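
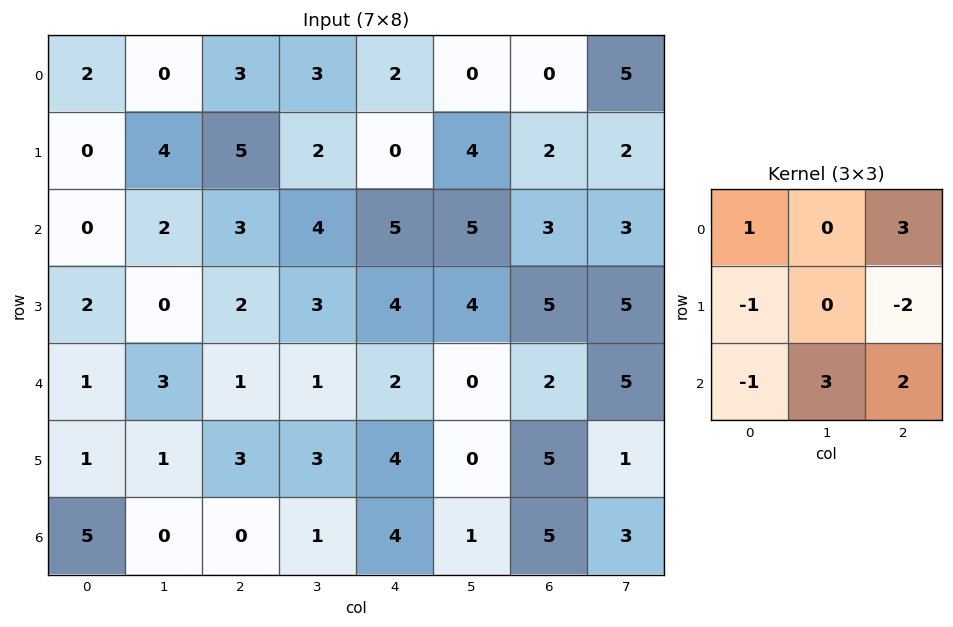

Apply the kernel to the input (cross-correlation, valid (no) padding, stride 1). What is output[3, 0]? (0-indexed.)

13

The receptive field on the input at this output position is [2 0 2 / 1 3 1 / 1 1 3]. Elementwise product with the kernel and sum: 2·1 + 2·3 + 1·-1 + 1·-2 + 1·-1 + 1·3 + 3·2.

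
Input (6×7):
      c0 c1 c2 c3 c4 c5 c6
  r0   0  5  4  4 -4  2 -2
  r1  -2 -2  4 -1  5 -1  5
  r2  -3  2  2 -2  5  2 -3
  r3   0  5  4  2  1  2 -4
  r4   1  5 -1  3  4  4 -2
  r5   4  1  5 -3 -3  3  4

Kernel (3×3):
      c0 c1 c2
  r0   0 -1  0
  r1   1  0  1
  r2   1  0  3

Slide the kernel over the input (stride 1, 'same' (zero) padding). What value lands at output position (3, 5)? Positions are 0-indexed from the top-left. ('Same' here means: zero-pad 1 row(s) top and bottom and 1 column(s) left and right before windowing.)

-7

The receptive field on the zero-padded input at this output position is [5 2 -3 / 1 2 -4 / 4 4 -2]. Elementwise product with the kernel and sum: 2·-1 + 1·1 + -4·1 + 4·1 + -2·3.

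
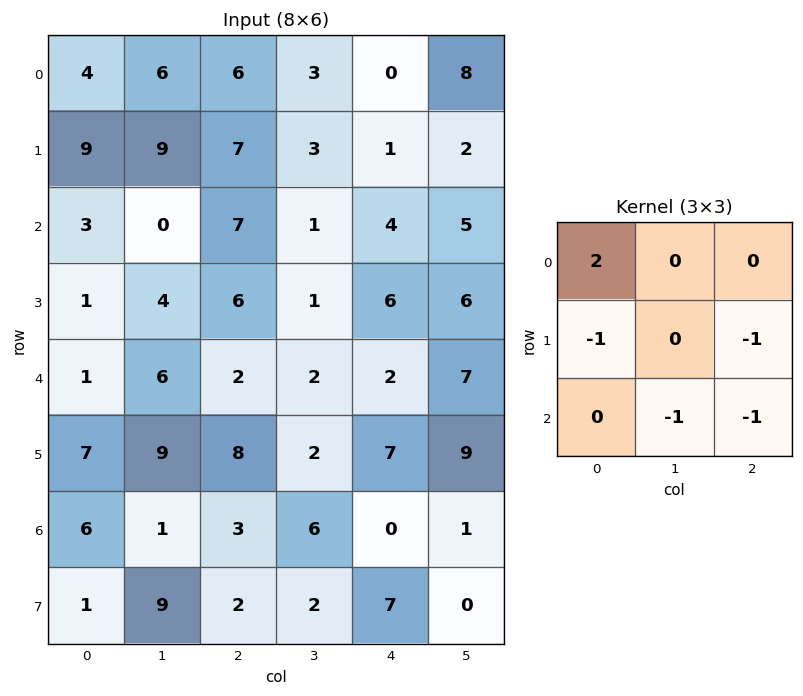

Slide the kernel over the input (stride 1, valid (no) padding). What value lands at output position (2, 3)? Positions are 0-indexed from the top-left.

The receptive field on the input at this output position is [1 4 5 / 1 6 6 / 2 2 7]. Elementwise product with the kernel and sum: 1·2 + 1·-1 + 6·-1 + 2·-1 + 7·-1.

-14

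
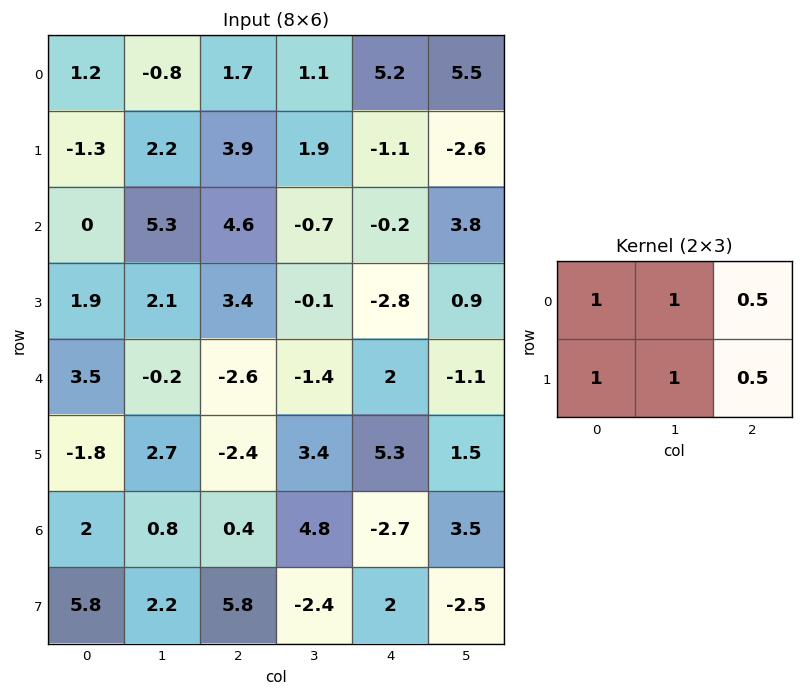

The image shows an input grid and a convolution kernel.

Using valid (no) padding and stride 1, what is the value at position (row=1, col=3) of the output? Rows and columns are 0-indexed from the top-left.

0.5

The receptive field on the input at this output position is [1.9 -1.1 -2.6 / -0.7 -0.2 3.8]. Elementwise product with the kernel and sum: 1.9·1 + -1.1·1 + -2.6·0.5 + -0.7·1 + -0.2·1 + 3.8·0.5.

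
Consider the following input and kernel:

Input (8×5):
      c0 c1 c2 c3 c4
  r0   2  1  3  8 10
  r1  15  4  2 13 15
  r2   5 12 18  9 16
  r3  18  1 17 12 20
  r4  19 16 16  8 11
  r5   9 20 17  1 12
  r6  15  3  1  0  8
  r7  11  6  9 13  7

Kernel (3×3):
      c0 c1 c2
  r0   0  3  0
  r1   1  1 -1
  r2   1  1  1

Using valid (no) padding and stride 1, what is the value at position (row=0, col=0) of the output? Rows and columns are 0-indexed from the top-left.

55

The receptive field on the input at this output position is [2 1 3 / 15 4 2 / 5 12 18]. Elementwise product with the kernel and sum: 1·3 + 15·1 + 4·1 + 2·-1 + 5·1 + 12·1 + 18·1.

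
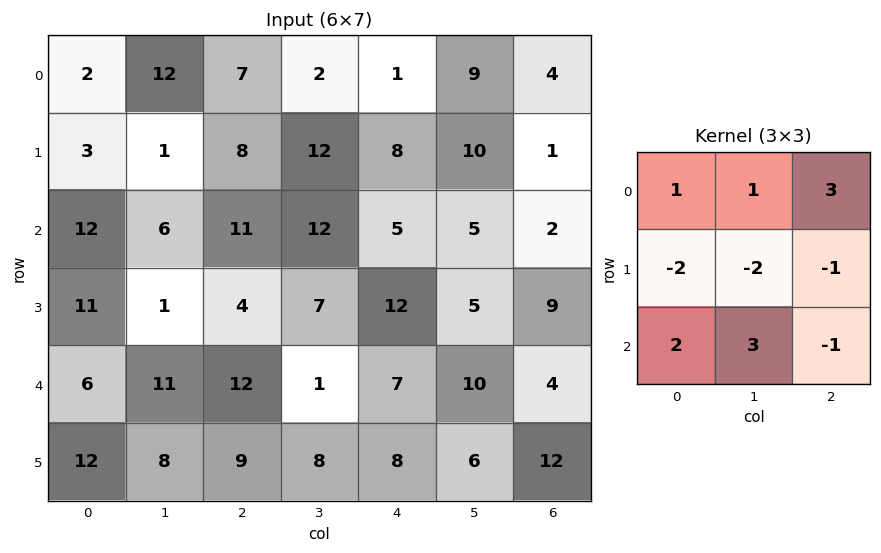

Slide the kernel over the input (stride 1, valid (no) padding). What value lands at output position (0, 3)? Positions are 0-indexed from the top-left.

The receptive field on the input at this output position is [2 1 9 / 12 8 10 / 12 5 5]. Elementwise product with the kernel and sum: 2·1 + 1·1 + 9·3 + 12·-2 + 8·-2 + 10·-1 + 12·2 + 5·3 + 5·-1.

14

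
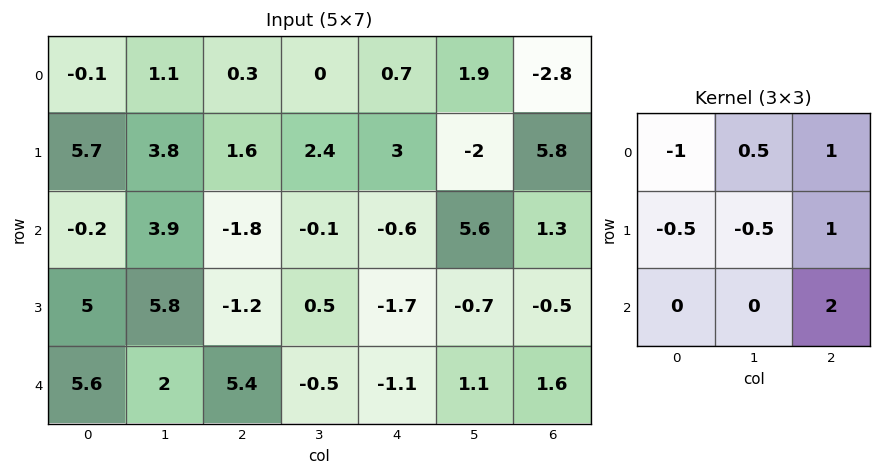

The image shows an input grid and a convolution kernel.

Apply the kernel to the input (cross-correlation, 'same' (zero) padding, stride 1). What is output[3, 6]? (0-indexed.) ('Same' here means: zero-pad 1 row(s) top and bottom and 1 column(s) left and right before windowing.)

-4.35

The receptive field on the zero-padded input at this output position is [5.6 1.3 0 / -0.7 -0.5 0 / 1.1 1.6 0]. Elementwise product with the kernel and sum: 5.6·-1 + 1.3·0.5 + 0·1 + -0.7·-0.5 + -0.5·-0.5 + 0·1 + 0·2.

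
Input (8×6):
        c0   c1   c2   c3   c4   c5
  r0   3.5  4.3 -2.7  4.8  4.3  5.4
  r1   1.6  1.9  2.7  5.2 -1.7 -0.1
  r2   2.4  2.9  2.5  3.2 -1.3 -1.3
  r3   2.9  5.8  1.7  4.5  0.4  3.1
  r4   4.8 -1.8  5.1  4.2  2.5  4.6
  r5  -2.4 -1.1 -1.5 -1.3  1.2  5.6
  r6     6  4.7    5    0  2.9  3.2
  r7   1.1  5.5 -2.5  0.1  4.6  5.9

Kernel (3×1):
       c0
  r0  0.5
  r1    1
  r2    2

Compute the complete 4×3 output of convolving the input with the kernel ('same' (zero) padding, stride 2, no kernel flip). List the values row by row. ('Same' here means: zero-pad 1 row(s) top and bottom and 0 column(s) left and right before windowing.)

Output[0,0]: The receptive field on the zero-padded input at this output position is [0 / 3.5 / 1.6]. Elementwise product with the kernel and sum: 0·0.5 + 3.5·1 + 1.6·2.

6.7 2.7 0.9
9 7.25 -1.35
1.45 2.95 5.1
7 -0.75 12.7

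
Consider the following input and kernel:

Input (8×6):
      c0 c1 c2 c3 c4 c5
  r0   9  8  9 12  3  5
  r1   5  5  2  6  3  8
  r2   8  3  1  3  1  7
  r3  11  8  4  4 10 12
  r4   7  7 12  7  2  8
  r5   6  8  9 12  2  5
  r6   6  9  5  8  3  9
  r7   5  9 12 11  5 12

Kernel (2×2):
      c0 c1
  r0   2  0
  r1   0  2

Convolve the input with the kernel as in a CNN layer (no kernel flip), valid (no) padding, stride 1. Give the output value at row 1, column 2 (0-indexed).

The receptive field on the input at this output position is [2 6 / 1 3]. Elementwise product with the kernel and sum: 2·2 + 3·2.

10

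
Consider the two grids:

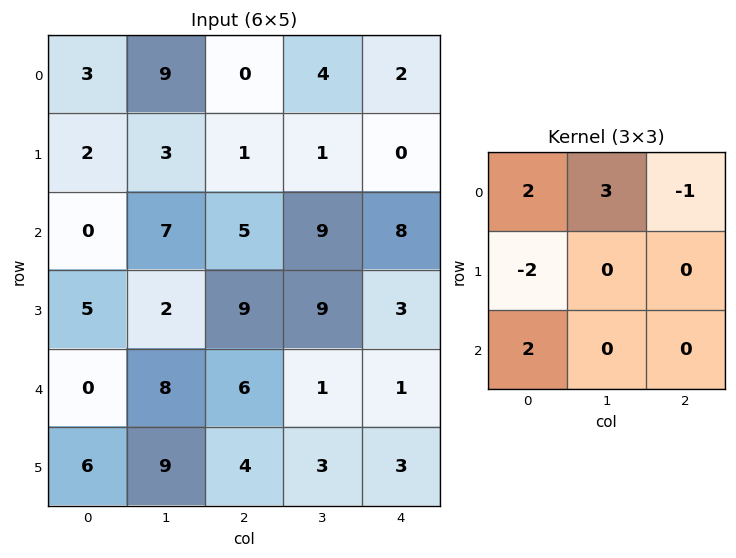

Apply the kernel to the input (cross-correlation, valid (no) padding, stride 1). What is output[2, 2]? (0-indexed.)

23

The receptive field on the input at this output position is [5 9 8 / 9 9 3 / 6 1 1]. Elementwise product with the kernel and sum: 5·2 + 9·3 + 8·-1 + 9·-2 + 6·2.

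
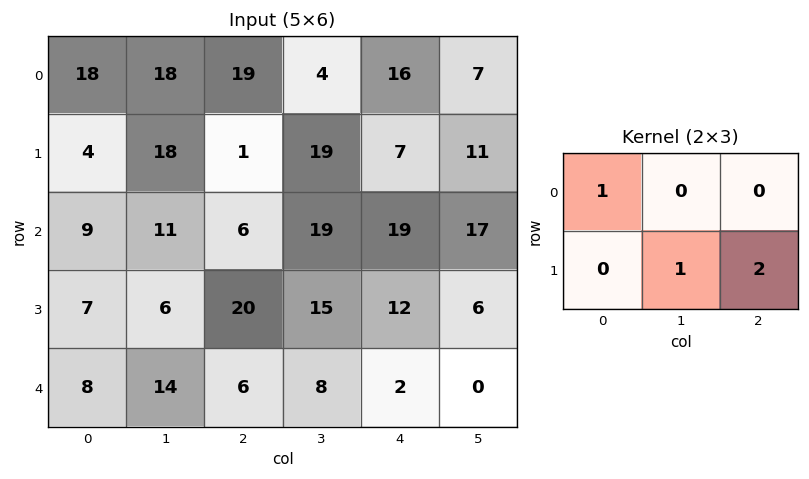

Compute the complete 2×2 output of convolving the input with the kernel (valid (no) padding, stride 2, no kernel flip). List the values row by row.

Output[0,0]: The receptive field on the input at this output position is [18 18 19 / 4 18 1]. Elementwise product with the kernel and sum: 18·1 + 18·1 + 1·2.
Output[0,1]: The receptive field on the input at this output position is [19 4 16 / 1 19 7]. Elementwise product with the kernel and sum: 19·1 + 19·1 + 7·2.

38 52
55 45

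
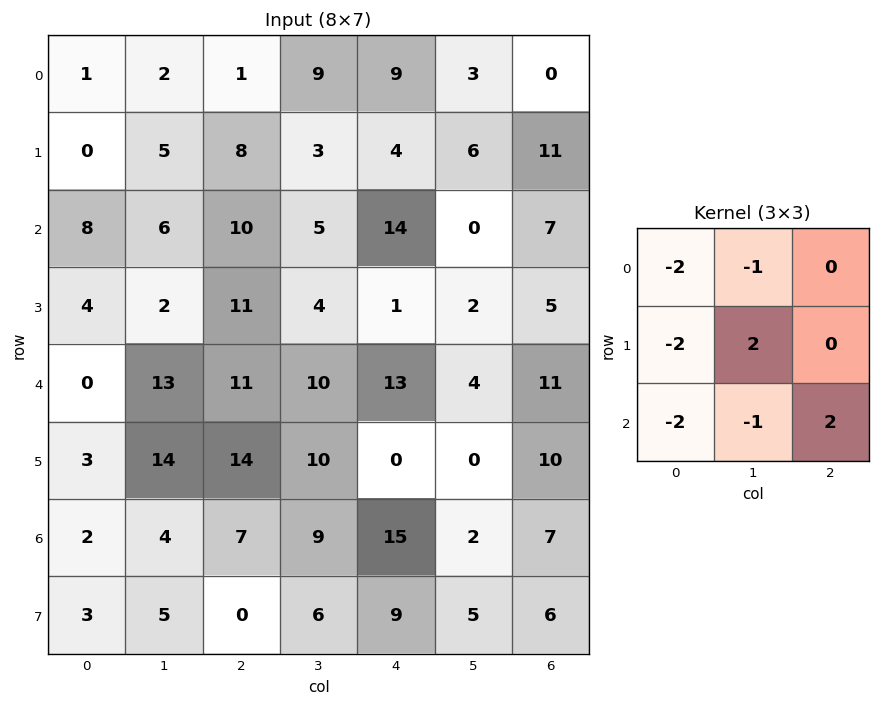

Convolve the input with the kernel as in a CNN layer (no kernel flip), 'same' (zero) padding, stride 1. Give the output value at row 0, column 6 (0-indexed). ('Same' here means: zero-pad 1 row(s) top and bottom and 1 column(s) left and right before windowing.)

The receptive field on the zero-padded input at this output position is [0 0 0 / 3 0 0 / 6 11 0]. Elementwise product with the kernel and sum: 0·-2 + 0·-1 + 3·-2 + 0·2 + 6·-2 + 11·-1 + 0·2.

-29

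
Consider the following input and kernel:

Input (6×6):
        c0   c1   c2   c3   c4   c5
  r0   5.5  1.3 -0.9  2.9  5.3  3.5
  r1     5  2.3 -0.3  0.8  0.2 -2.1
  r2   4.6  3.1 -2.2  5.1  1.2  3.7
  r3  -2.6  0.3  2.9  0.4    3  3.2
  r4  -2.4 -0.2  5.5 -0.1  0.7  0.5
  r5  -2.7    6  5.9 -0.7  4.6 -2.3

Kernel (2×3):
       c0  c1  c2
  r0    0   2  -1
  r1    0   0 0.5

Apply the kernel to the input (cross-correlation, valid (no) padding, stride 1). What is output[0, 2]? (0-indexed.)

The receptive field on the input at this output position is [-0.9 2.9 5.3 / -0.3 0.8 0.2]. Elementwise product with the kernel and sum: 2.9·2 + 5.3·-1 + 0.2·0.5.

0.6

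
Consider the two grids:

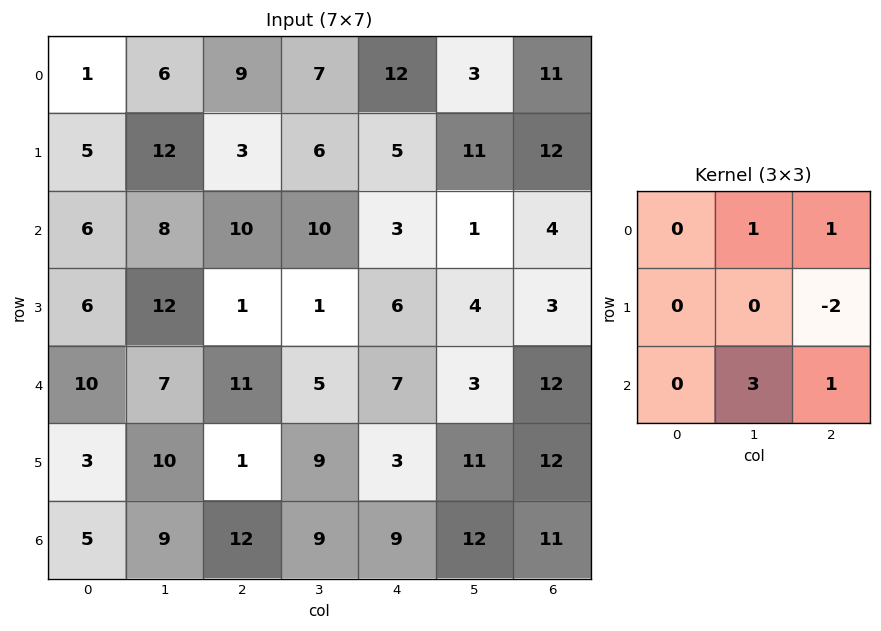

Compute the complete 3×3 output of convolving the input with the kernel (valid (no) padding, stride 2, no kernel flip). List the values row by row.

43 42 -3
48 23 20
55 42 38

Output[0,0]: The receptive field on the input at this output position is [1 6 9 / 5 12 3 / 6 8 10]. Elementwise product with the kernel and sum: 6·1 + 9·1 + 3·-2 + 8·3 + 10·1.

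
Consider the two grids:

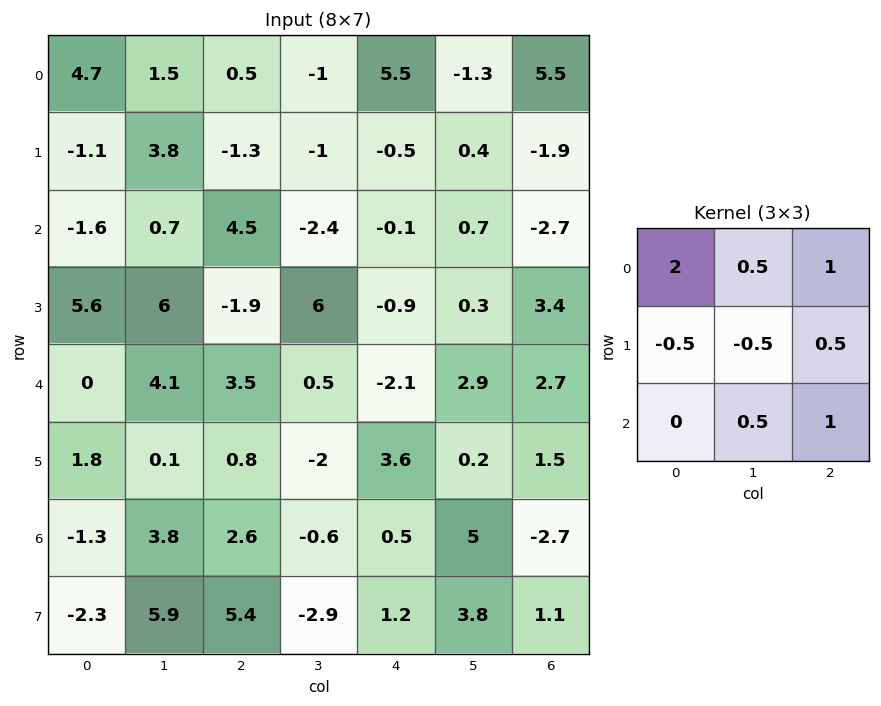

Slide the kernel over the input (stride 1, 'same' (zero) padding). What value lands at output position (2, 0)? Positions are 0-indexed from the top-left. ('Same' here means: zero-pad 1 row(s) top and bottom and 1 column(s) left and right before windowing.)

The receptive field on the zero-padded input at this output position is [0 -1.1 3.8 / 0 -1.6 0.7 / 0 5.6 6]. Elementwise product with the kernel and sum: 0·2 + -1.1·0.5 + 3.8·1 + 0·-0.5 + -1.6·-0.5 + 0.7·0.5 + 5.6·0.5 + 6·1.

13.2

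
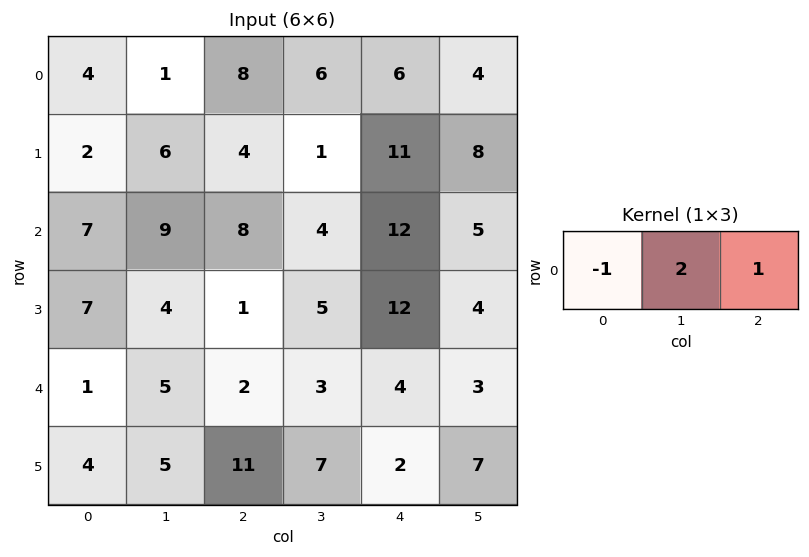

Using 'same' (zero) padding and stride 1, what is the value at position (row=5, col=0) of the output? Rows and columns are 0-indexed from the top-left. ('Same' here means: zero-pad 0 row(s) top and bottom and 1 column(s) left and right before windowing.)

The receptive field on the zero-padded input at this output position is [0 4 5]. Elementwise product with the kernel and sum: 0·-1 + 4·2 + 5·1.

13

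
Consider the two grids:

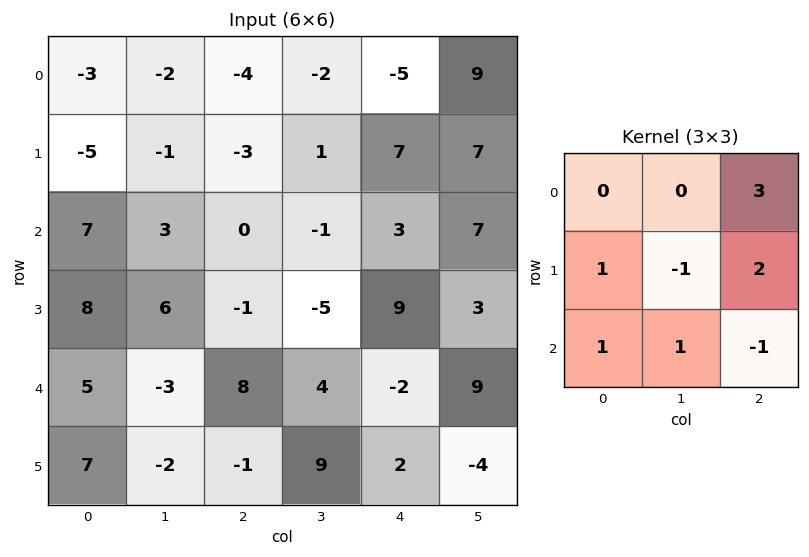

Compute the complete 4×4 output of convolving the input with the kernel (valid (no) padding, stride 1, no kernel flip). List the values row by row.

-12 2 -9 30
10 14 13 32
-6 -5 45 6
27 -30 33 48

Output[0,0]: The receptive field on the input at this output position is [-3 -2 -4 / -5 -1 -3 / 7 3 0]. Elementwise product with the kernel and sum: -4·3 + -5·1 + -1·-1 + -3·2 + 7·1 + 3·1 + 0·-1.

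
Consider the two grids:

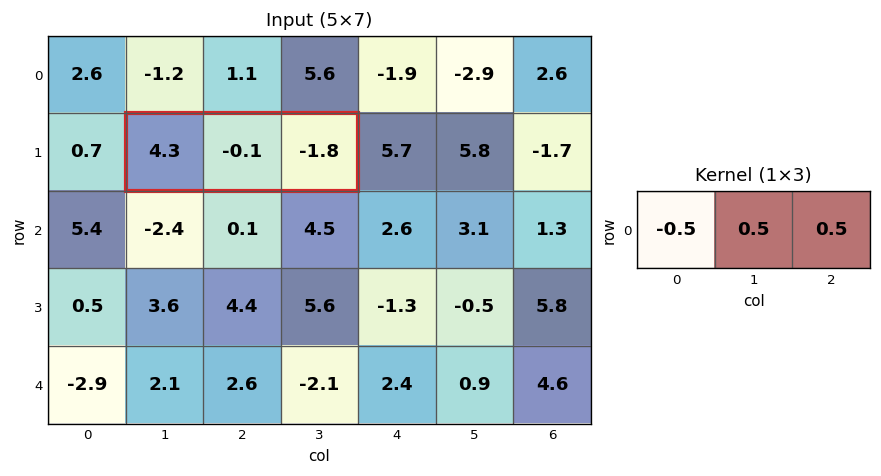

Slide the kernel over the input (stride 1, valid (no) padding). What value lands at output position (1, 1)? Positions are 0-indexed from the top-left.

The receptive field on the input at this output position is [4.3 -0.1 -1.8]. Elementwise product with the kernel and sum: 4.3·-0.5 + -0.1·0.5 + -1.8·0.5.

-3.1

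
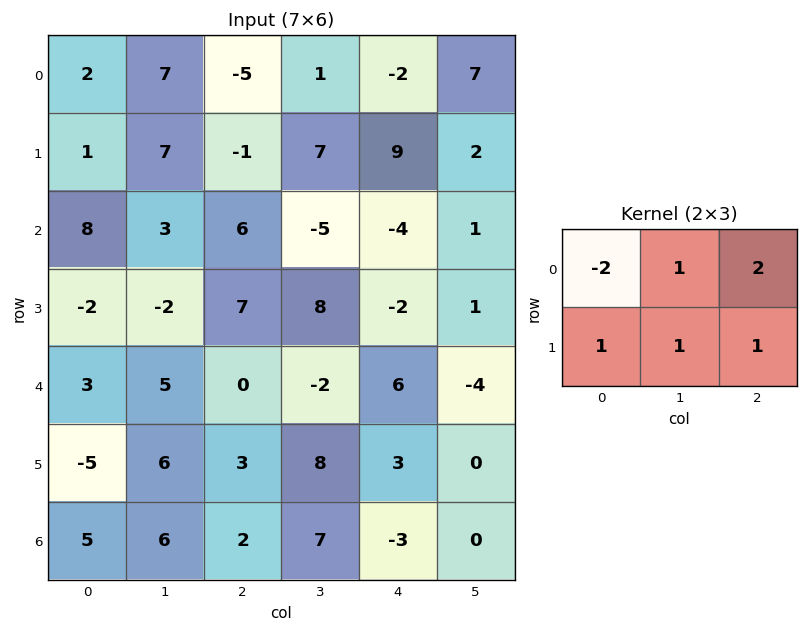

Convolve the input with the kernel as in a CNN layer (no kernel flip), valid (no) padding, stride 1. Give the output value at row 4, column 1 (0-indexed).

The receptive field on the input at this output position is [5 0 -2 / 6 3 8]. Elementwise product with the kernel and sum: 5·-2 + 0·1 + -2·2 + 6·1 + 3·1 + 8·1.

3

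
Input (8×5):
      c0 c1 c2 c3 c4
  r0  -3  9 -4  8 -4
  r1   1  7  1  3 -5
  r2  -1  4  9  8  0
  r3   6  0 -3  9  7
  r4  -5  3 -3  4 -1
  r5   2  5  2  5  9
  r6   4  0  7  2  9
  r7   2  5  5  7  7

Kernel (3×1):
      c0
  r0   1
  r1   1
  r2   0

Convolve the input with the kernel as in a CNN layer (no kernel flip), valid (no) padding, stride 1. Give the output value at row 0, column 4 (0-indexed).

The receptive field on the input at this output position is [-4 / -5 / 0]. Elementwise product with the kernel and sum: -4·1 + -5·1.

-9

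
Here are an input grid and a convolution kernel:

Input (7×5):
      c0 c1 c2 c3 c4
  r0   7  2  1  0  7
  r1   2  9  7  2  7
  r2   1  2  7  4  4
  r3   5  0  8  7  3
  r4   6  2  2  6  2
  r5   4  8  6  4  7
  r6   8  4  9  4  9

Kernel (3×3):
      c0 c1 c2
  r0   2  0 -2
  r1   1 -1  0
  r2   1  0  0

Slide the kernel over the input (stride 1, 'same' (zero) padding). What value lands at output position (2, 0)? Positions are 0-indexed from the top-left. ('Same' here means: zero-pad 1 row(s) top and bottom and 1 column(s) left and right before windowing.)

The receptive field on the zero-padded input at this output position is [0 2 9 / 0 1 2 / 0 5 0]. Elementwise product with the kernel and sum: 0·2 + 9·-2 + 0·1 + 1·-1 + 0·1.

-19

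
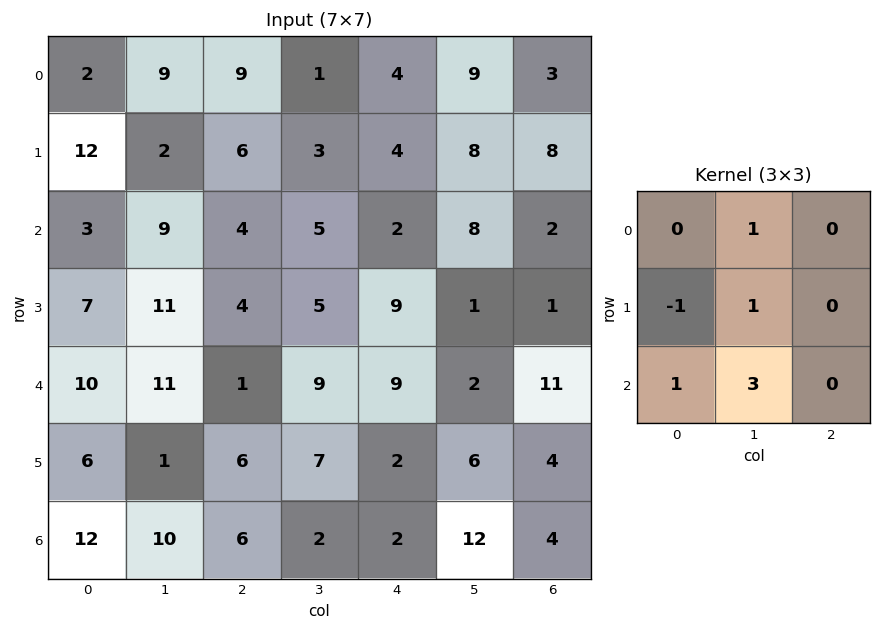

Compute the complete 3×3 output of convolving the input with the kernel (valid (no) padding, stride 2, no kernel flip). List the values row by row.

29 17 39
56 34 15
48 22 44

Output[0,0]: The receptive field on the input at this output position is [2 9 9 / 12 2 6 / 3 9 4]. Elementwise product with the kernel and sum: 9·1 + 12·-1 + 2·1 + 3·1 + 9·3.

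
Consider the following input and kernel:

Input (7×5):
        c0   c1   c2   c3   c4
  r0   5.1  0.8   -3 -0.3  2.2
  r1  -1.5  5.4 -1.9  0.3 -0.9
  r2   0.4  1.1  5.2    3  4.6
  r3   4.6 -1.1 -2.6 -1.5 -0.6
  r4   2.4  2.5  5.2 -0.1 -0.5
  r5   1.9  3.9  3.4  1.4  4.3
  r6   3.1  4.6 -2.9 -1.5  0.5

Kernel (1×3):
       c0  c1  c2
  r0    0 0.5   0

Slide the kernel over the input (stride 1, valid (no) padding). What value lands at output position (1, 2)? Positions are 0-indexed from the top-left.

0.15

The receptive field on the input at this output position is [-1.9 0.3 -0.9]. Elementwise product with the kernel and sum: 0.3·0.5.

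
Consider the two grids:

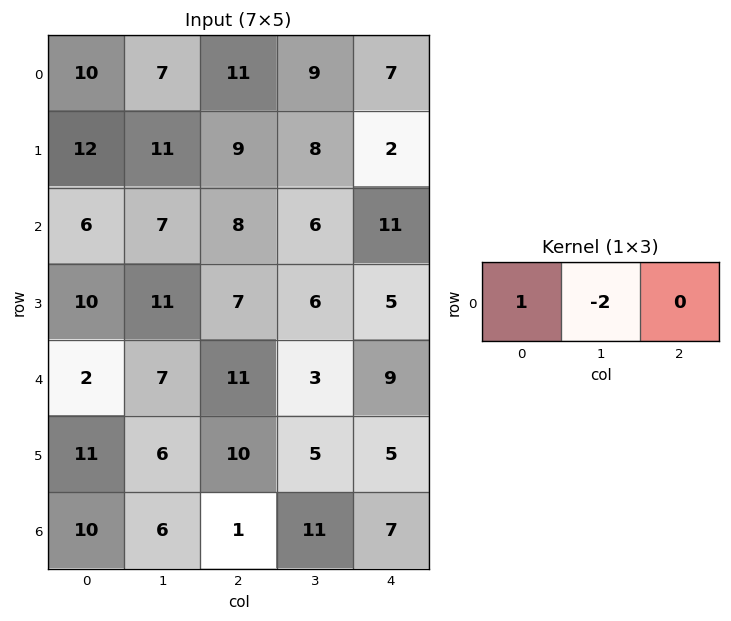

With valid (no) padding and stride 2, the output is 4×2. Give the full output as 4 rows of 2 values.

Output[0,0]: The receptive field on the input at this output position is [10 7 11]. Elementwise product with the kernel and sum: 10·1 + 7·-2.
Output[0,1]: The receptive field on the input at this output position is [11 9 7]. Elementwise product with the kernel and sum: 11·1 + 9·-2.

-4 -7
-8 -4
-12 5
-2 -21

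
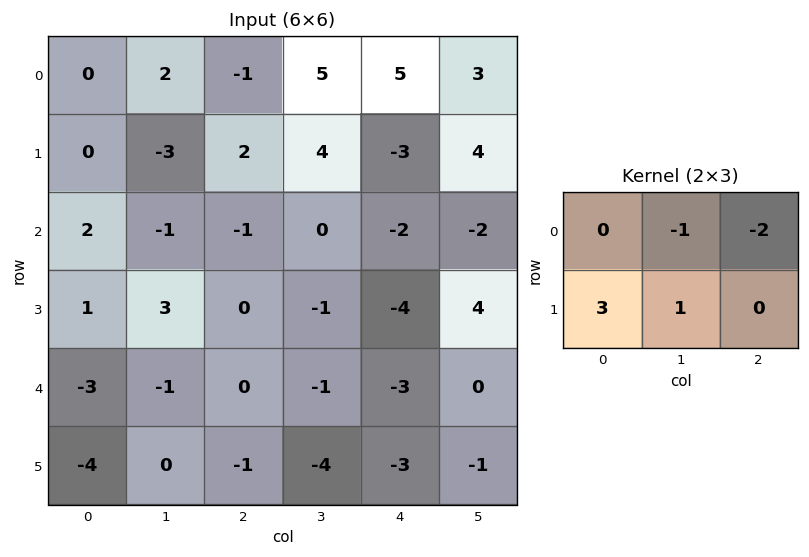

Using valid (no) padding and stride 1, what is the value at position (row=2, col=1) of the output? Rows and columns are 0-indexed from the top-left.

10

The receptive field on the input at this output position is [-1 -1 0 / 3 0 -1]. Elementwise product with the kernel and sum: -1·-1 + 0·-2 + 3·3 + 0·1.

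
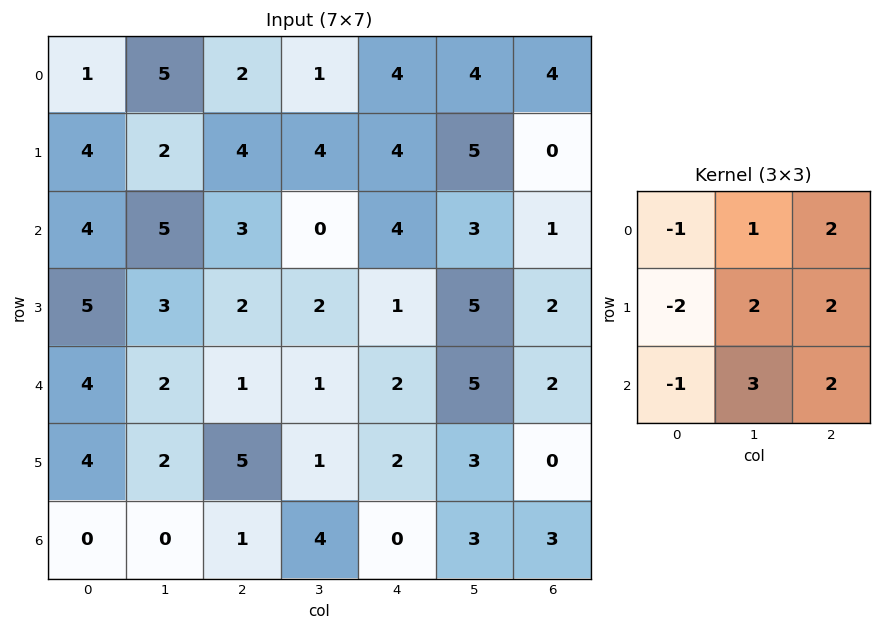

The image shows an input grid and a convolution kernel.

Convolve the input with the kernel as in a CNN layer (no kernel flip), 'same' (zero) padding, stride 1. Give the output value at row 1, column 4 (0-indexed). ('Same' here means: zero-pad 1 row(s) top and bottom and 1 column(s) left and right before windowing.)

The receptive field on the zero-padded input at this output position is [1 4 4 / 4 4 5 / 0 4 3]. Elementwise product with the kernel and sum: 1·-1 + 4·1 + 4·2 + 4·-2 + 4·2 + 5·2 + 0·-1 + 4·3 + 3·2.

39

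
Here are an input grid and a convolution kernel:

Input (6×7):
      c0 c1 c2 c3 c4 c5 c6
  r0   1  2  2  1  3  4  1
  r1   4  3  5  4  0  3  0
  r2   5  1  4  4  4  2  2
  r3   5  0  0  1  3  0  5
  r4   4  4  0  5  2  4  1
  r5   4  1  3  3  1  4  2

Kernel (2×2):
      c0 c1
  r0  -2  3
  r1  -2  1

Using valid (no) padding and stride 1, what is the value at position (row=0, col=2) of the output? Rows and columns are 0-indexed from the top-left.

The receptive field on the input at this output position is [2 1 / 5 4]. Elementwise product with the kernel and sum: 2·-2 + 1·3 + 5·-2 + 4·1.

-7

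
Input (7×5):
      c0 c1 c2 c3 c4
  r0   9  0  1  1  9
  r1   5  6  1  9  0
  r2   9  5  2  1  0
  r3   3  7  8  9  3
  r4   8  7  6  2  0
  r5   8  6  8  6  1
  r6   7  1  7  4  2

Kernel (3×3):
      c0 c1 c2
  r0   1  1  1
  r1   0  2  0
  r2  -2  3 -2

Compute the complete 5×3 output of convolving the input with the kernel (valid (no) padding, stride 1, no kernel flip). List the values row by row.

Output[0,0]: The receptive field on the input at this output position is [9 0 1 / 5 6 1 / 9 5 2]. Elementwise product with the kernel and sum: 9·1 + 0·1 + 1·1 + 6·2 + 9·-2 + 5·3 + 2·-2.
Output[0,1]: The receptive field on the input at this output position is [0 1 1 / 6 1 9 / 5 2 1]. Elementwise product with the kernel and sum: 0·1 + 1·1 + 1·1 + 1·2 + 5·-2 + 2·3 + 1·-2.

15 -2 28
21 12 17
23 24 15
18 36 24
8 42 14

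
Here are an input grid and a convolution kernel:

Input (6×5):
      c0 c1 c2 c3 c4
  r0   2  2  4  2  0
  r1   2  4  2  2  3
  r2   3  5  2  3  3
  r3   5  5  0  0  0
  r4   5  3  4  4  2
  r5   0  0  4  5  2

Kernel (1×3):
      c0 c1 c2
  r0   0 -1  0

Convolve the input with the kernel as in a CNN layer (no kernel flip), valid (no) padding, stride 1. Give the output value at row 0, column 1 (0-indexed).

-4

The receptive field on the input at this output position is [2 4 2]. Elementwise product with the kernel and sum: 4·-1.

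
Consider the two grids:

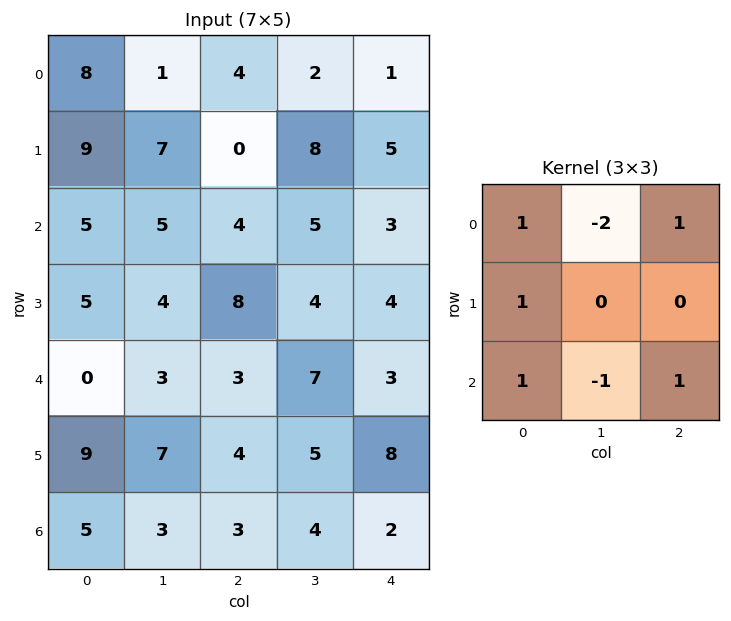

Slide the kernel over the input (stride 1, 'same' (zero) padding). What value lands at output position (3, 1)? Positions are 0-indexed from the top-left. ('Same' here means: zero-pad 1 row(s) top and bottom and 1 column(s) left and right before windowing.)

The receptive field on the zero-padded input at this output position is [5 5 4 / 5 4 8 / 0 3 3]. Elementwise product with the kernel and sum: 5·1 + 5·-2 + 4·1 + 5·1 + 0·1 + 3·-1 + 3·1.

4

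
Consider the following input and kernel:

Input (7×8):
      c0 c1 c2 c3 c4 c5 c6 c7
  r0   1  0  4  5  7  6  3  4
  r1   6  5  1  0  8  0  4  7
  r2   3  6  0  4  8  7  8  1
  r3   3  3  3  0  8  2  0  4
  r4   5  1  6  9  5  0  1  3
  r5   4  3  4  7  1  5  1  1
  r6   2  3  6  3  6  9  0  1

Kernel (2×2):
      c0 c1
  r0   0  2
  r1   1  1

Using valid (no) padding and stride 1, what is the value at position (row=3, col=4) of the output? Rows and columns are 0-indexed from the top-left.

9

The receptive field on the input at this output position is [8 2 / 5 0]. Elementwise product with the kernel and sum: 2·2 + 5·1 + 0·1.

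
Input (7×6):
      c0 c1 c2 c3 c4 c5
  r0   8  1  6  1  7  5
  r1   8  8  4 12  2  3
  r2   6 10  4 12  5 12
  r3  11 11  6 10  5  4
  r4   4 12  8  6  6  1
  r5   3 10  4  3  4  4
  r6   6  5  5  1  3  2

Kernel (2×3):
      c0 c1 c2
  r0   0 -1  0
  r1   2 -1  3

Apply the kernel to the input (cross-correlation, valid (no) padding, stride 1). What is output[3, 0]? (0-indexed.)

9

The receptive field on the input at this output position is [11 11 6 / 4 12 8]. Elementwise product with the kernel and sum: 11·-1 + 4·2 + 12·-1 + 8·3.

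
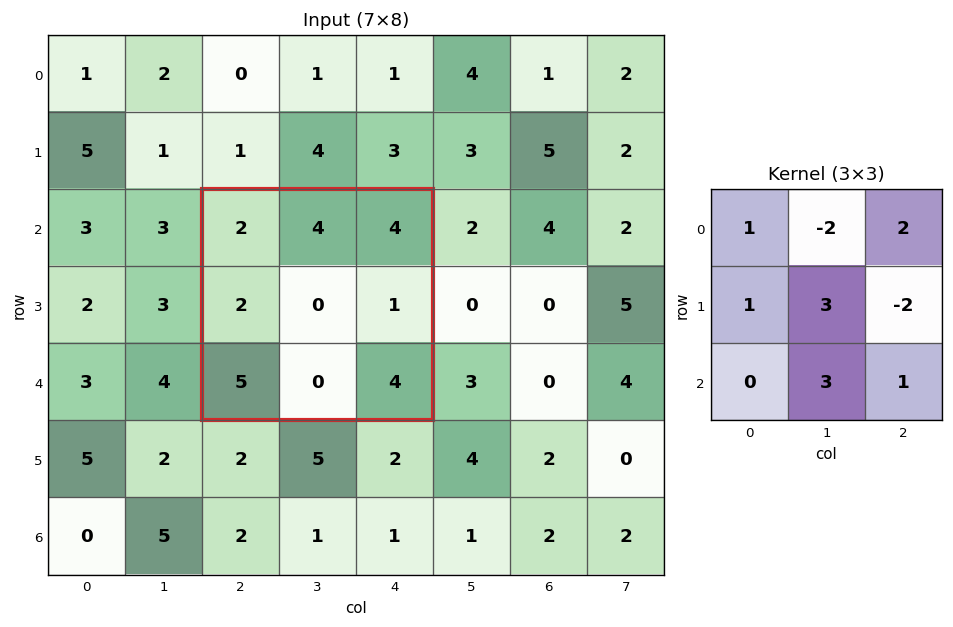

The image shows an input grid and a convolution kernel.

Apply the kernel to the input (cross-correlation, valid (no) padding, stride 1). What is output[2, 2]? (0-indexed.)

The receptive field on the input at this output position is [2 4 4 / 2 0 1 / 5 0 4]. Elementwise product with the kernel and sum: 2·1 + 4·-2 + 4·2 + 2·1 + 0·3 + 1·-2 + 0·3 + 4·1.

6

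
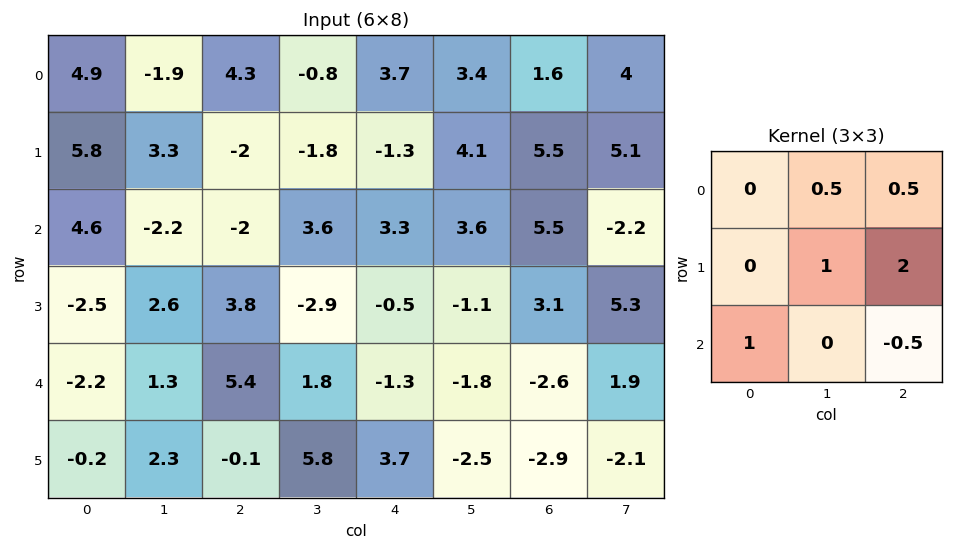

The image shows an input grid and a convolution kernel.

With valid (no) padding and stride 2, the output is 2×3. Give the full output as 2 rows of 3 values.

Output[0,0]: The receptive field on the input at this output position is [4.9 -1.9 4.3 / 5.8 3.3 -2 / 4.6 -2.2 -2]. Elementwise product with the kernel and sum: -1.9·0.5 + 4.3·0.5 + 3.3·1 + -2·2 + 4.6·1 + -2·-0.5.
Output[0,1]: The receptive field on the input at this output position is [4.3 -0.8 3.7 / -2 -1.8 -1.3 / -2 3.6 3.3]. Elementwise product with the kernel and sum: -0.8·0.5 + 3.7·0.5 + -1.8·1 + -1.3·2 + -2·1 + 3.3·-0.5.

6.1 -6.6 18.15
3.2 5.6 9.65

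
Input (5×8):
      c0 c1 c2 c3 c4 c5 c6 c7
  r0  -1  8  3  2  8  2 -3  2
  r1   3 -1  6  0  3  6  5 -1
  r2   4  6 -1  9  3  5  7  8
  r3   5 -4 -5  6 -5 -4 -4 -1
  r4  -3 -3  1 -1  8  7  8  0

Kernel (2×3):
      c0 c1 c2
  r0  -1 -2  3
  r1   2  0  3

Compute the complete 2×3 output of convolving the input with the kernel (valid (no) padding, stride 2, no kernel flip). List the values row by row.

Output[0,0]: The receptive field on the input at this output position is [-1 8 3 / 3 -1 6]. Elementwise product with the kernel and sum: -1·-1 + 8·-2 + 3·3 + 3·2 + 6·3.

18 38 0
-24 -33 -14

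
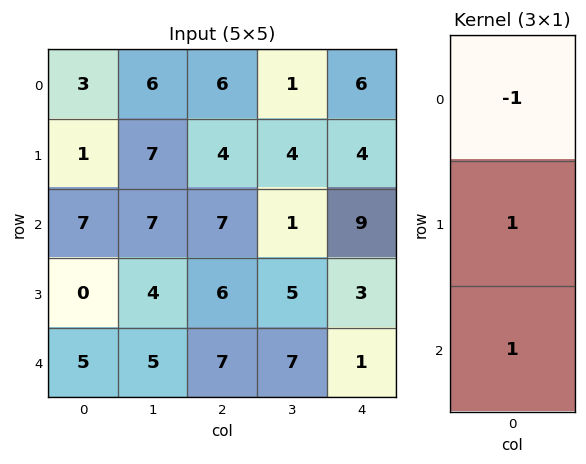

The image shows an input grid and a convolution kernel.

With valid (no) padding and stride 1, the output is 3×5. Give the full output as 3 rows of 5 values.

Output[0,0]: The receptive field on the input at this output position is [3 / 1 / 7]. Elementwise product with the kernel and sum: 3·-1 + 1·1 + 7·1.
Output[0,1]: The receptive field on the input at this output position is [6 / 7 / 7]. Elementwise product with the kernel and sum: 6·-1 + 7·1 + 7·1.

5 8 5 4 7
6 4 9 2 8
-2 2 6 11 -5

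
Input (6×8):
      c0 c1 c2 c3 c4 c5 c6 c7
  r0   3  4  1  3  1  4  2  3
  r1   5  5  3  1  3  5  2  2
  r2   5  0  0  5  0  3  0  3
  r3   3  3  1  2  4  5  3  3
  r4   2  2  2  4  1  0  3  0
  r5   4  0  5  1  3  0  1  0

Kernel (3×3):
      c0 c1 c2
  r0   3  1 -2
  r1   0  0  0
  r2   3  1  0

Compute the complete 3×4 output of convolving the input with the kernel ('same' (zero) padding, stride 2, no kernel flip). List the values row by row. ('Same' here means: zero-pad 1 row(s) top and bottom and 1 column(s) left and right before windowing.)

5 18 6 17
-2 26 6 31
1 11 6 13

Output[0,0]: The receptive field on the zero-padded input at this output position is [0 0 0 / 0 3 4 / 0 5 5]. Elementwise product with the kernel and sum: 0·3 + 0·1 + 0·-2 + 0·3 + 5·1.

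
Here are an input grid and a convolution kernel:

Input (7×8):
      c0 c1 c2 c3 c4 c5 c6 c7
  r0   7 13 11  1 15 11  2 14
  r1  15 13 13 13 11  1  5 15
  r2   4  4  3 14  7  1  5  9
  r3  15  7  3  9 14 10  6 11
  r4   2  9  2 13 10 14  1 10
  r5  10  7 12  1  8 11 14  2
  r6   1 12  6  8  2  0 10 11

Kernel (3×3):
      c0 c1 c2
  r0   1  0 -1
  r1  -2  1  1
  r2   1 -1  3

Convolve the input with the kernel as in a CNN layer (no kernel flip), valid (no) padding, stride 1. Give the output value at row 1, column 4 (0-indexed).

The receptive field on the input at this output position is [11 1 5 / 7 1 5 / 14 10 6]. Elementwise product with the kernel and sum: 11·1 + 5·-1 + 7·-2 + 1·1 + 5·1 + 14·1 + 10·-1 + 6·3.

20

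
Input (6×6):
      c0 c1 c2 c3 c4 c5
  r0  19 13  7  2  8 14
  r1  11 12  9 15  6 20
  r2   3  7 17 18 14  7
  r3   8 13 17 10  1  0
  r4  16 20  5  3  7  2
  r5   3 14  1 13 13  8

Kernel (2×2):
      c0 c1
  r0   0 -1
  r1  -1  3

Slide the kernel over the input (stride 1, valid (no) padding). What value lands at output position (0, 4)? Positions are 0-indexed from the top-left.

The receptive field on the input at this output position is [8 14 / 6 20]. Elementwise product with the kernel and sum: 14·-1 + 6·-1 + 20·3.

40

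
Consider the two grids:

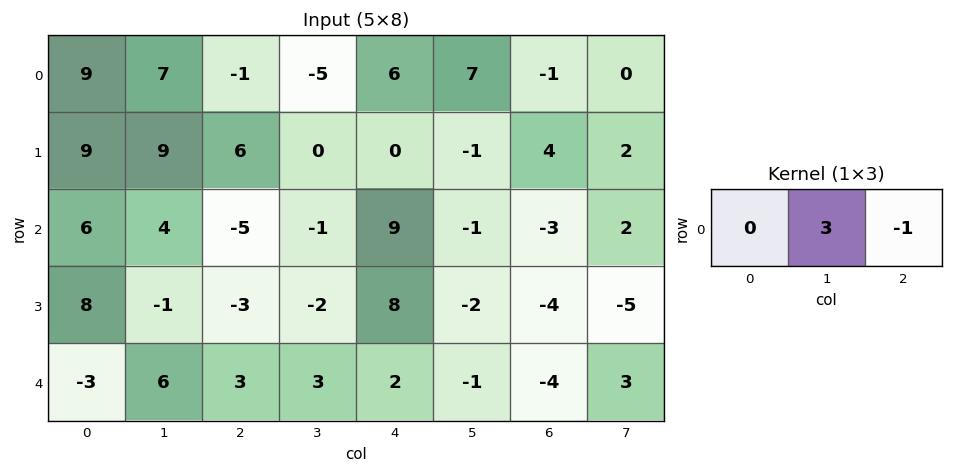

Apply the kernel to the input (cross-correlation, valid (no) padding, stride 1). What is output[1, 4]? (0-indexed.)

The receptive field on the input at this output position is [0 -1 4]. Elementwise product with the kernel and sum: -1·3 + 4·-1.

-7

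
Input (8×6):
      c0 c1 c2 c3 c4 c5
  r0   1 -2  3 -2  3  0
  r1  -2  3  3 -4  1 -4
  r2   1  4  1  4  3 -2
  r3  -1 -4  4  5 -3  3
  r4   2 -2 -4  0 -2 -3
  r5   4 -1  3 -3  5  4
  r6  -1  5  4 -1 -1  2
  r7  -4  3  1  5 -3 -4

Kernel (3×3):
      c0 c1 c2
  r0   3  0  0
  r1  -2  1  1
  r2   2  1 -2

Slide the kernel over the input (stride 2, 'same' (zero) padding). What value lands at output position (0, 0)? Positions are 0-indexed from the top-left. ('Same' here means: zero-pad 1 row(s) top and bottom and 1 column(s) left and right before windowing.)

-9

The receptive field on the zero-padded input at this output position is [0 0 0 / 0 1 -2 / 0 -2 3]. Elementwise product with the kernel and sum: 0·3 + 0·-2 + 1·1 + -2·1 + 0·2 + -2·1 + 3·-2.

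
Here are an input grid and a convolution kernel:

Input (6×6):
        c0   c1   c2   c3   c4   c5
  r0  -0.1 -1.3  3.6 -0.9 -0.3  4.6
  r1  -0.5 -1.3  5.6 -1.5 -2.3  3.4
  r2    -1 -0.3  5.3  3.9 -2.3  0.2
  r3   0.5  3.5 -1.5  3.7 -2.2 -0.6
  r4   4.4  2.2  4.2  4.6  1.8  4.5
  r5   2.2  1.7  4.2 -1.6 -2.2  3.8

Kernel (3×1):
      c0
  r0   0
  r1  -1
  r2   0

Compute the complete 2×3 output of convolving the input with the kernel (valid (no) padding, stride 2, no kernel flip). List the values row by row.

Output[0,0]: The receptive field on the input at this output position is [-0.1 / -0.5 / -1]. Elementwise product with the kernel and sum: -0.5·-1.

0.5 -5.6 2.3
-0.5 1.5 2.2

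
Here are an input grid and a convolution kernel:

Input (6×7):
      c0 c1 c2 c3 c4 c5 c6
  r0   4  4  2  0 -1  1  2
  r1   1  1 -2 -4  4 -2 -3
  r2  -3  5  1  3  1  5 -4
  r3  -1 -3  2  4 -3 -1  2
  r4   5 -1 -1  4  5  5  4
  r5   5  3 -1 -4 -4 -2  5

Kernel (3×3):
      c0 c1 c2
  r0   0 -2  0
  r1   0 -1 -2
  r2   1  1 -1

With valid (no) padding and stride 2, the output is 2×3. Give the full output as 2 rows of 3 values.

Output[0,0]: The receptive field on the input at this output position is [4 4 2 / 1 1 -2 / -3 5 1]. Elementwise product with the kernel and sum: 4·-2 + 1·-1 + -2·-2 + -3·1 + 5·1 + 1·-1.

-4 -1 16
-6 -6 -7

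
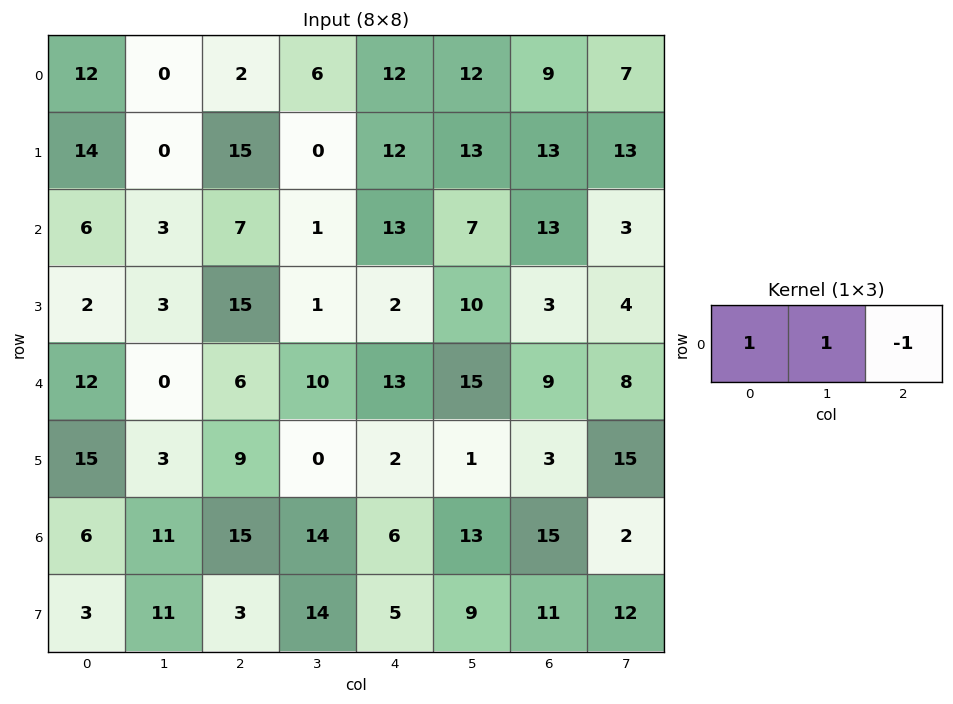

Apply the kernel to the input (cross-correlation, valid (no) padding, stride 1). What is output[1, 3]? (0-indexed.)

-1

The receptive field on the input at this output position is [0 12 13]. Elementwise product with the kernel and sum: 0·1 + 12·1 + 13·-1.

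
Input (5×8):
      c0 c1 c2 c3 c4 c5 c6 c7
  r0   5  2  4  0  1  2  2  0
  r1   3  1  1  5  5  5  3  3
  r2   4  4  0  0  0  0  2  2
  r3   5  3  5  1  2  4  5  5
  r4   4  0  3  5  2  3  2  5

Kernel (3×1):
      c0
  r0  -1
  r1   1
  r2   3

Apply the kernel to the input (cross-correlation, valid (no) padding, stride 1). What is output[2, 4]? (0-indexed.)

8

The receptive field on the input at this output position is [0 / 2 / 2]. Elementwise product with the kernel and sum: 0·-1 + 2·1 + 2·3.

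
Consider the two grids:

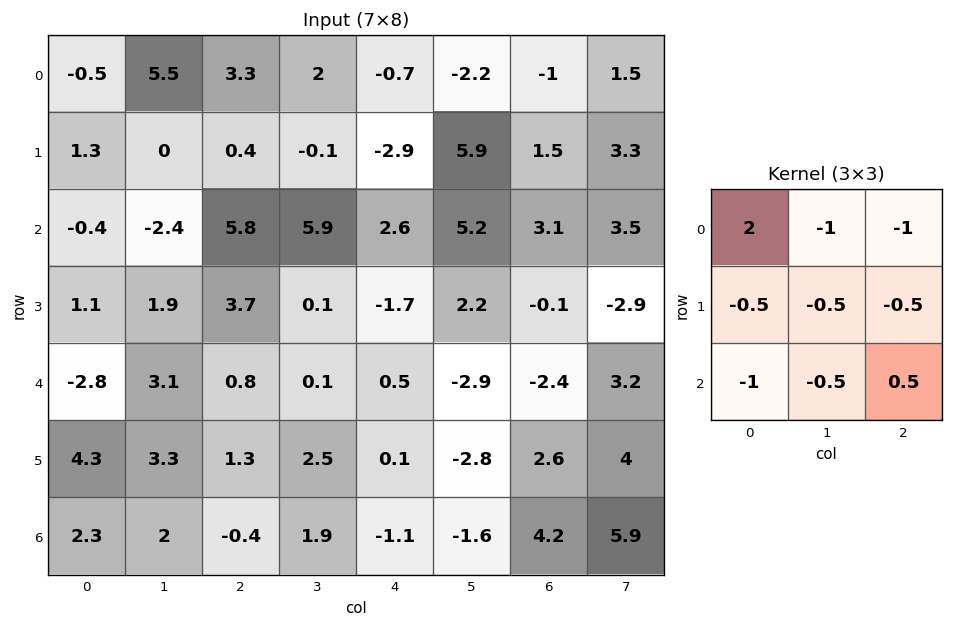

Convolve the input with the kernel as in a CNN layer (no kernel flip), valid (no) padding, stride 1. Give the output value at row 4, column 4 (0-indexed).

The receptive field on the input at this output position is [0.5 -2.9 -2.4 / 0.1 -2.8 2.6 / -1.1 -1.6 4.2]. Elementwise product with the kernel and sum: 0.5·2 + -2.9·-1 + -2.4·-1 + 0.1·-0.5 + -2.8·-0.5 + 2.6·-0.5 + -1.1·-1 + -1.6·-0.5 + 4.2·0.5.

10.35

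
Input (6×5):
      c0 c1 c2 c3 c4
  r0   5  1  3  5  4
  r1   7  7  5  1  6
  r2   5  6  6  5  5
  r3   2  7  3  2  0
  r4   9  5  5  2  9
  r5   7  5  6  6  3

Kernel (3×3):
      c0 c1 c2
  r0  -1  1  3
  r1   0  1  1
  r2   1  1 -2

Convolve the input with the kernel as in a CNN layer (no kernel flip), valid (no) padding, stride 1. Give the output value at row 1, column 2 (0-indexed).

The receptive field on the input at this output position is [5 1 6 / 6 5 5 / 3 2 0]. Elementwise product with the kernel and sum: 5·-1 + 1·1 + 6·3 + 5·1 + 5·1 + 3·1 + 2·1 + 0·-2.

29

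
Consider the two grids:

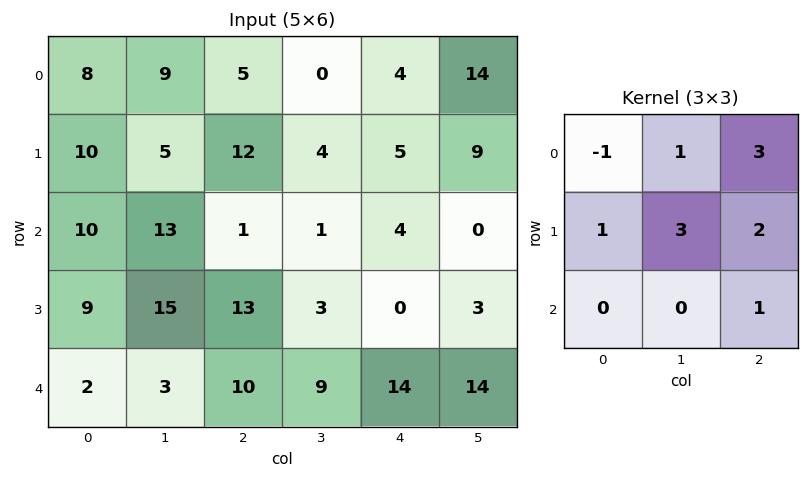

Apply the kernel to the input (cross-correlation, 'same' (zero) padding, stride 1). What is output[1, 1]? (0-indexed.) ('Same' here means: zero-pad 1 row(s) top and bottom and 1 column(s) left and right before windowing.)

66

The receptive field on the zero-padded input at this output position is [8 9 5 / 10 5 12 / 10 13 1]. Elementwise product with the kernel and sum: 8·-1 + 9·1 + 5·3 + 10·1 + 5·3 + 12·2 + 1·1.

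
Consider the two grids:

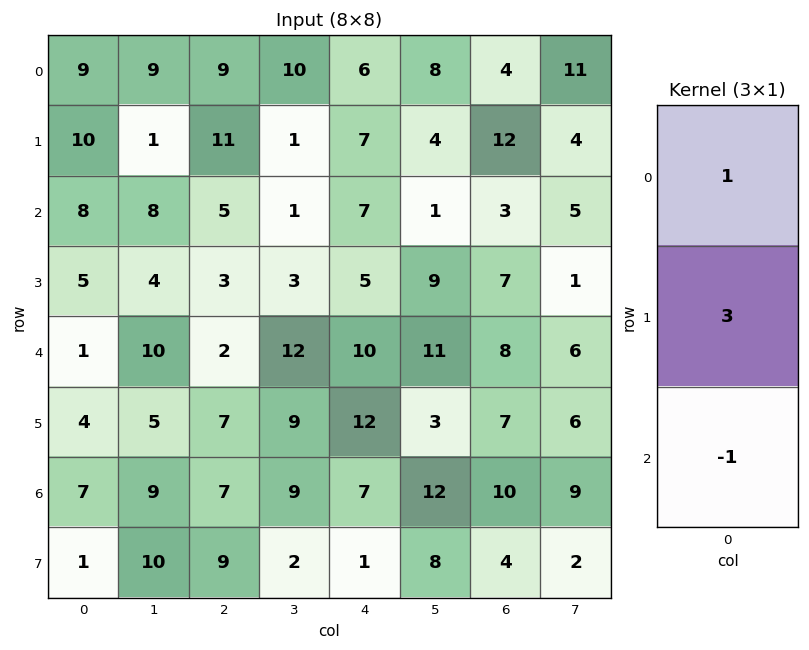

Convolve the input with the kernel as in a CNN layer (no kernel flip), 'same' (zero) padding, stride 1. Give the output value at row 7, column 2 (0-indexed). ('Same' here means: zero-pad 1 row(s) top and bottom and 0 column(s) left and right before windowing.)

34

The receptive field on the zero-padded input at this output position is [7 / 9 / 0]. Elementwise product with the kernel and sum: 7·1 + 9·3 + 0·-1.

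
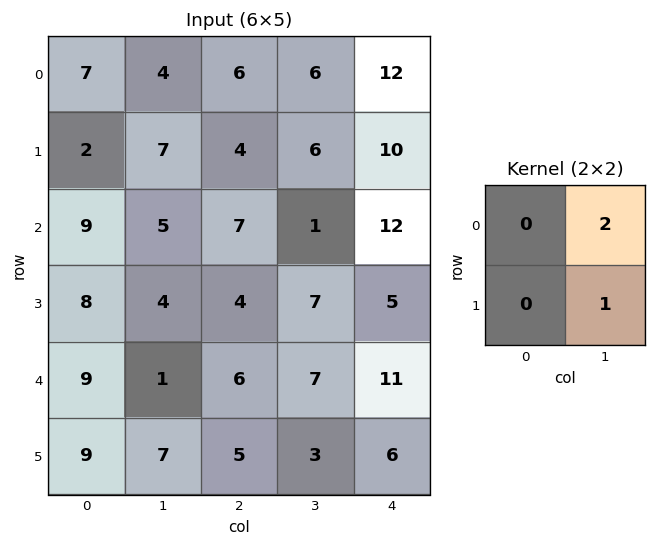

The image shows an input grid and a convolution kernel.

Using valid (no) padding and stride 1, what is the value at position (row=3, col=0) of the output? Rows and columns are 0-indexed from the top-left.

The receptive field on the input at this output position is [8 4 / 9 1]. Elementwise product with the kernel and sum: 4·2 + 1·1.

9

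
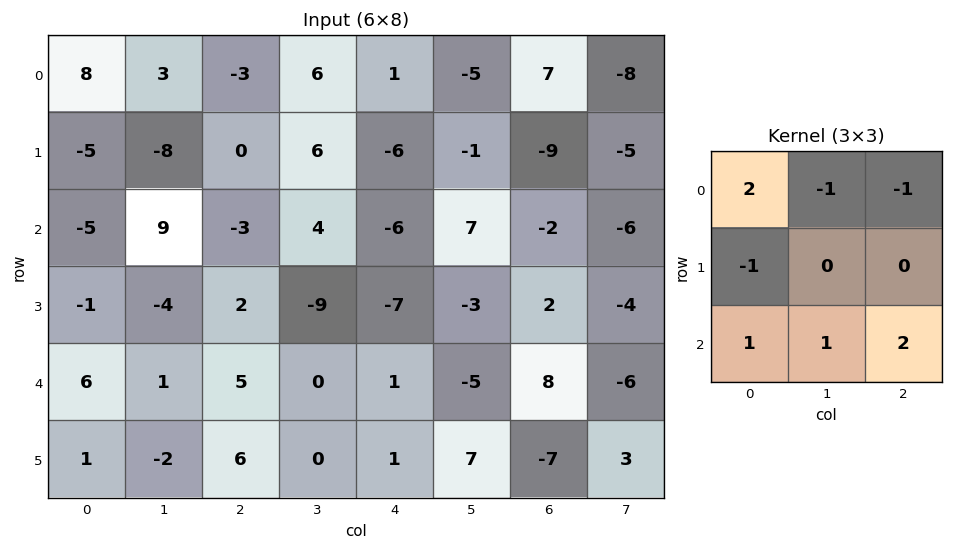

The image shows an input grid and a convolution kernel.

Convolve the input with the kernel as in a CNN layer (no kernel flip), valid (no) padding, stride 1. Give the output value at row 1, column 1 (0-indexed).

-51

The receptive field on the input at this output position is [-8 0 6 / 9 -3 4 / -4 2 -9]. Elementwise product with the kernel and sum: -8·2 + 0·-1 + 6·-1 + 9·-1 + -4·1 + 2·1 + -9·2.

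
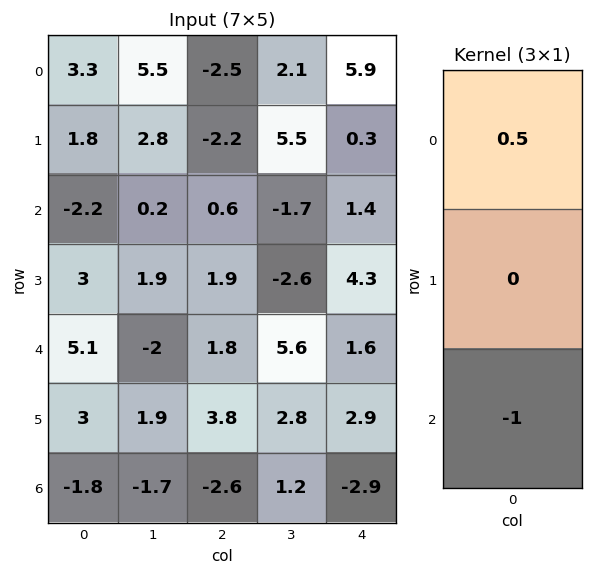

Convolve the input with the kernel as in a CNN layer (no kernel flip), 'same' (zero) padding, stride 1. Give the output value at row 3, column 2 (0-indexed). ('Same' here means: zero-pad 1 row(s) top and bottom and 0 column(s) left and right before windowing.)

-1.5

The receptive field on the zero-padded input at this output position is [0.6 / 1.9 / 1.8]. Elementwise product with the kernel and sum: 0.6·0.5 + 1.8·-1.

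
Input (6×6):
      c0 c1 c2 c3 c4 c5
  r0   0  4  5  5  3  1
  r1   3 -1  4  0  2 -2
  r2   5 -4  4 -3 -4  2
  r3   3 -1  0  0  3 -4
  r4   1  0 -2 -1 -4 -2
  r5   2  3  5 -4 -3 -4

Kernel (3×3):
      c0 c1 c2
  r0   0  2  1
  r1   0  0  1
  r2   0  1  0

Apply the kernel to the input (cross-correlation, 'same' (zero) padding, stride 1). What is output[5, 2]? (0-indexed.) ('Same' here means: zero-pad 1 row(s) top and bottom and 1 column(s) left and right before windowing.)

The receptive field on the zero-padded input at this output position is [0 -2 -1 / 3 5 -4 / 0 0 0]. Elementwise product with the kernel and sum: -2·2 + -1·1 + -4·1 + 0·1.

-9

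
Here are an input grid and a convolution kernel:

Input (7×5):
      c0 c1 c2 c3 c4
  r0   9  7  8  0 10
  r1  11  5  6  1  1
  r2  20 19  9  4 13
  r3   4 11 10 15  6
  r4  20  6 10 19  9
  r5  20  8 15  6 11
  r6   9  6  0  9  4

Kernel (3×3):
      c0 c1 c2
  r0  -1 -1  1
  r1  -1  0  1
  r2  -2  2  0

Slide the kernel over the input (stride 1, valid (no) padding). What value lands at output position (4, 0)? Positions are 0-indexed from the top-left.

-27

The receptive field on the input at this output position is [20 6 10 / 20 8 15 / 9 6 0]. Elementwise product with the kernel and sum: 20·-1 + 6·-1 + 10·1 + 20·-1 + 15·1 + 9·-2 + 6·2.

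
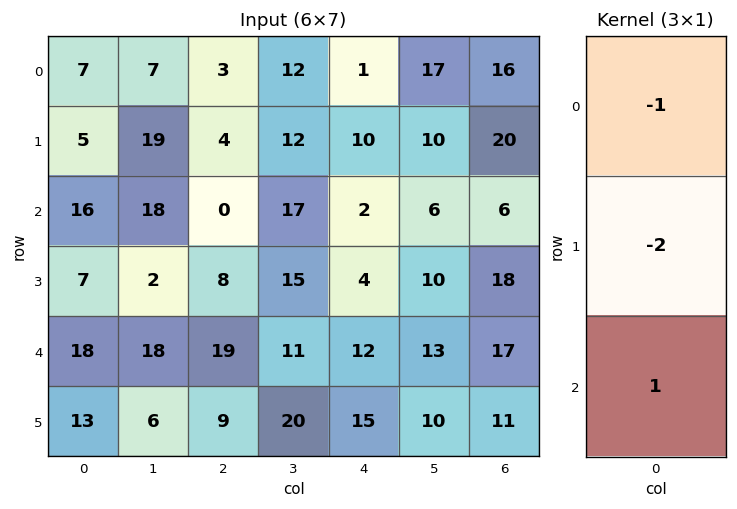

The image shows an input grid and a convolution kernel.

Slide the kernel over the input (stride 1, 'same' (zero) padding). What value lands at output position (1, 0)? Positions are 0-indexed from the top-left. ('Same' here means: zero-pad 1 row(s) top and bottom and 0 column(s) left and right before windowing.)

The receptive field on the zero-padded input at this output position is [7 / 5 / 16]. Elementwise product with the kernel and sum: 7·-1 + 5·-2 + 16·1.

-1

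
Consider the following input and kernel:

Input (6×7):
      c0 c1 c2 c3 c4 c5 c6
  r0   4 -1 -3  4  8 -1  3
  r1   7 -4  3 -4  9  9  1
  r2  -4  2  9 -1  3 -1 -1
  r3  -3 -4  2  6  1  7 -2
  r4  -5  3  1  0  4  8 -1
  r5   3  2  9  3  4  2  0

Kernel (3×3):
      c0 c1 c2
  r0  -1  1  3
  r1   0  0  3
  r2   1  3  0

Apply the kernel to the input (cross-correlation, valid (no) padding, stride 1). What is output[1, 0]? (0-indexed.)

10

The receptive field on the input at this output position is [7 -4 3 / -4 2 9 / -3 -4 2]. Elementwise product with the kernel and sum: 7·-1 + -4·1 + 3·3 + 9·3 + -3·1 + -4·3.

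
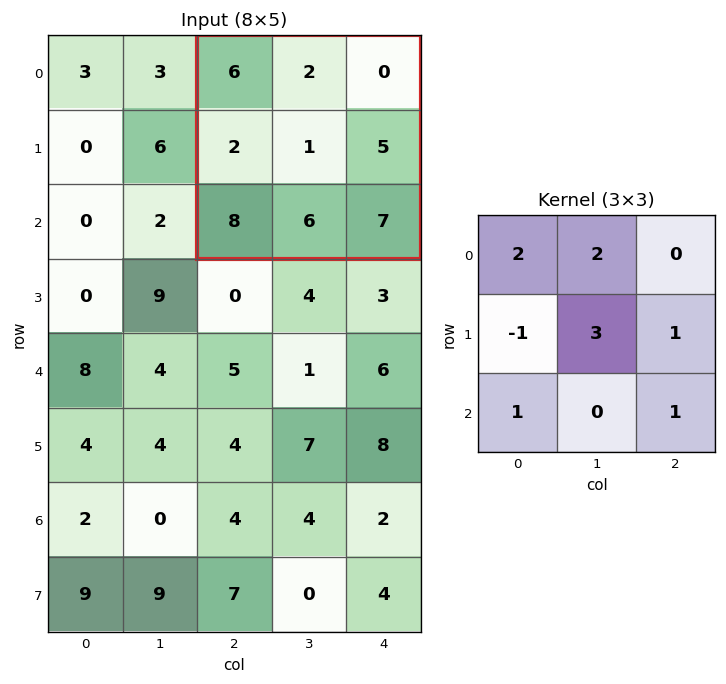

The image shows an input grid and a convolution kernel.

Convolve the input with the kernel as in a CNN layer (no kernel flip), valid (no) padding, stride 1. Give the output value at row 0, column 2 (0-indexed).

The receptive field on the input at this output position is [6 2 0 / 2 1 5 / 8 6 7]. Elementwise product with the kernel and sum: 6·2 + 2·2 + 2·-1 + 1·3 + 5·1 + 8·1 + 7·1.

37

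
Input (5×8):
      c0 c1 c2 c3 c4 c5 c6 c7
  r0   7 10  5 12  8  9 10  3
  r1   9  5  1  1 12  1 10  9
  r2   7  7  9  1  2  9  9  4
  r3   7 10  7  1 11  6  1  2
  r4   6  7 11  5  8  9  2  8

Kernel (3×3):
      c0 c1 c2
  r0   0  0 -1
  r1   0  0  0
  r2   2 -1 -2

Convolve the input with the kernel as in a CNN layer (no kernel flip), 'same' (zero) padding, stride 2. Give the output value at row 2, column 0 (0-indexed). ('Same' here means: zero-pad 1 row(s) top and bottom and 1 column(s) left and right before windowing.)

The receptive field on the zero-padded input at this output position is [0 7 10 / 0 6 7 / 0 0 0]. Elementwise product with the kernel and sum: 10·-1 + 0·2 + 0·-1 + 0·-2.

-10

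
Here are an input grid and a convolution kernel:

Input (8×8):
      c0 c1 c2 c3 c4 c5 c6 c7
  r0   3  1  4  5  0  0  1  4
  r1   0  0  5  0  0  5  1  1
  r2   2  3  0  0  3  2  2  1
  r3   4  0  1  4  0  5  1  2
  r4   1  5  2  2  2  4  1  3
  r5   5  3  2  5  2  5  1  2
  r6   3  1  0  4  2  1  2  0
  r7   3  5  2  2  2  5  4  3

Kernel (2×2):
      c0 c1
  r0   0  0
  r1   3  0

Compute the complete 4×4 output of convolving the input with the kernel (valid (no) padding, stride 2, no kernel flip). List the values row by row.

0 15 0 3
12 3 0 3
15 6 6 3
9 6 6 12

Output[0,0]: The receptive field on the input at this output position is [3 1 / 0 0]. Elementwise product with the kernel and sum: 0·3.
Output[0,1]: The receptive field on the input at this output position is [4 5 / 5 0]. Elementwise product with the kernel and sum: 5·3.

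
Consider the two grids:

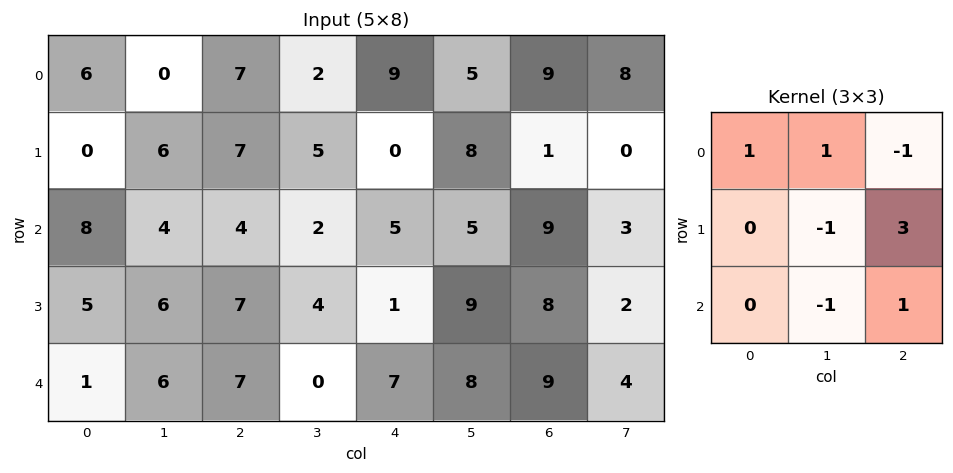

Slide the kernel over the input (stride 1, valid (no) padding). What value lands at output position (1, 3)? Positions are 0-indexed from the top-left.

The receptive field on the input at this output position is [5 0 8 / 2 5 5 / 4 1 9]. Elementwise product with the kernel and sum: 5·1 + 0·1 + 8·-1 + 5·-1 + 5·3 + 1·-1 + 9·1.

15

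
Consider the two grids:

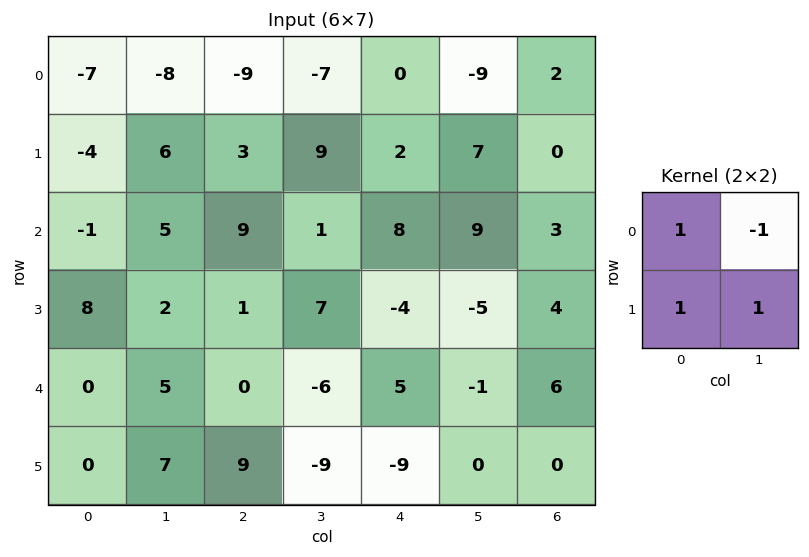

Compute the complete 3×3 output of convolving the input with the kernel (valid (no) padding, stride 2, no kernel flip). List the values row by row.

Output[0,0]: The receptive field on the input at this output position is [-7 -8 / -4 6]. Elementwise product with the kernel and sum: -7·1 + -8·-1 + -4·1 + 6·1.

3 10 18
4 16 -10
2 6 -3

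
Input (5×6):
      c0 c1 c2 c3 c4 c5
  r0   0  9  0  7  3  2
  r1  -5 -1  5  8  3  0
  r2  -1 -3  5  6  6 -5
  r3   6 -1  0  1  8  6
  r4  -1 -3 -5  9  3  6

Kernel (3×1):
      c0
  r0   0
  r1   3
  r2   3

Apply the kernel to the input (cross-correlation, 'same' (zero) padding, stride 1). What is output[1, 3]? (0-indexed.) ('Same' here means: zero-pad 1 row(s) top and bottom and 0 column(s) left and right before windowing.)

42

The receptive field on the zero-padded input at this output position is [7 / 8 / 6]. Elementwise product with the kernel and sum: 8·3 + 6·3.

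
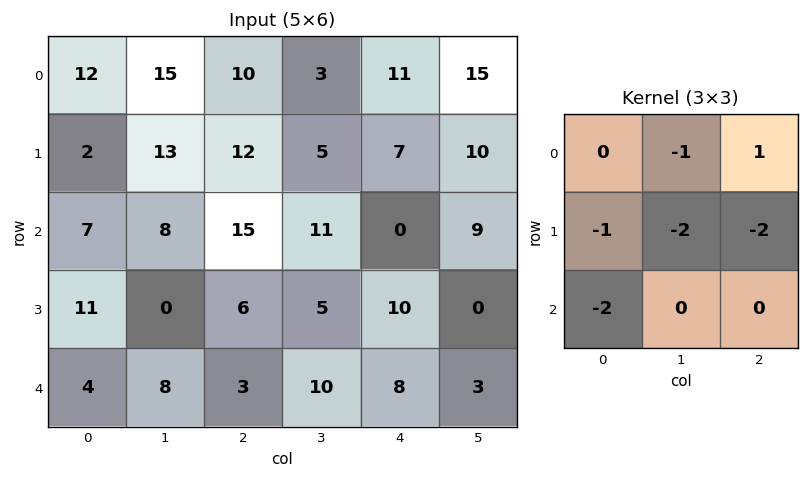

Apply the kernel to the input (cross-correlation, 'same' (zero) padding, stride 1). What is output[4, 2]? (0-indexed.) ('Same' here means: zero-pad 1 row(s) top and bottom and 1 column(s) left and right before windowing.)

The receptive field on the zero-padded input at this output position is [0 6 5 / 8 3 10 / 0 0 0]. Elementwise product with the kernel and sum: 6·-1 + 5·1 + 8·-1 + 3·-2 + 10·-2 + 0·-2.

-35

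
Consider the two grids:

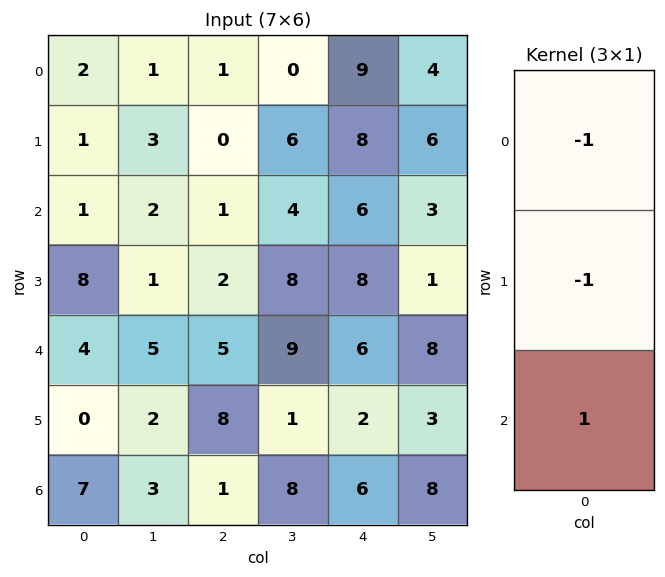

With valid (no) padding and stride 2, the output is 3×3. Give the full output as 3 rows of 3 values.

-2 0 -11
-5 2 -8
3 -12 -2

Output[0,0]: The receptive field on the input at this output position is [2 / 1 / 1]. Elementwise product with the kernel and sum: 2·-1 + 1·-1 + 1·1.
Output[0,1]: The receptive field on the input at this output position is [1 / 0 / 1]. Elementwise product with the kernel and sum: 1·-1 + 0·-1 + 1·1.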